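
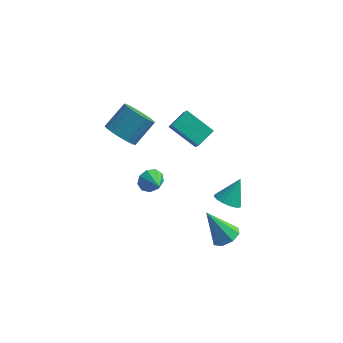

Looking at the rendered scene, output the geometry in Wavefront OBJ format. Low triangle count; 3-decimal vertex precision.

v 3.539 -3.278 -0.743
v 4.211 -3.233 -0.329
v 2.501 -3.282 0.943
v 3.986 -2.688 -0.466
v 3.5 -2.489 -0.765
v 3.036 -2.752 -1.051
v 2.867 -3.323 -1.157
v 3.092 -3.867 -1.02
v 3.578 -4.067 -0.721
v 4.042 -3.804 -0.435
v -1.435 2.716 1.276
v -1.08 2.183 2.004
v -0.928 3.724 1.767
v -0.573 3.19 2.495
v 0.133 2.41 0.285
v 0.488 1.876 1.013
v 0.64 3.417 0.776
v 0.995 2.884 1.504
v 3.068 -1.508 0.329
v 3.657 -1.977 0.429
v 3.492 -0.712 1.551
v 3.793 -1.692 0.196
v 3.735 -1.357 -0.002
v 3.498 -1.062 -0.111
v 3.145 -0.888 -0.103
v 2.772 -0.879 0.021
v 2.478 -1.039 0.228
v 2.342 -1.325 0.461
v 2.4 -1.66 0.659
v 2.637 -1.954 0.769
v 2.99 -2.129 0.76
v 3.363 -2.138 0.636
v -3.476 0.862 1.632
v -2.581 0.689 1.244
v -1.89 1.804 2.341
v -2.784 1.978 2.728
v -2.75 1.048 0.985
v -2.058 2.163 2.081
v -3.084 1.364 0.874
v -2.392 2.48 1.97
v -3.508 1.566 0.936
v -2.816 2.681 2.033
v -3.925 1.607 1.158
v -3.233 2.722 2.254
v -4.239 1.477 1.488
v -3.547 2.592 2.585
v -4.378 1.206 1.851
v -3.686 2.321 2.948
v -4.31 0.856 2.164
v -3.619 1.972 3.261
v -4.052 0.508 2.355
v -3.36 1.624 3.452
v -3.661 0.241 2.38
v -2.969 1.357 3.477
v -3.228 0.117 2.234
v -2.536 1.232 3.33
v -2.852 0.163 1.95
v -2.16 1.278 3.046
v -2.618 0.369 1.593
v -1.927 1.484 2.689
v -1.55 0.064 -0.93
v -1.128 0.122 -1.548
v -0.83 -0.684 -0.51
v -0.975 0.465 -1.198
v -1.091 0.621 -0.723
v -1.421 0.516 -0.345
v -1.812 0.2 -0.24
v -2.079 -0.18 -0.459
v -2.099 -0.445 -0.897
v -1.862 -0.472 -1.351
v -1.478 -0.248 -1.608
f 2 1 4
f 2 4 3
f 4 1 5
f 4 5 3
f 5 1 6
f 5 6 3
f 6 1 7
f 6 7 3
f 7 1 8
f 7 8 3
f 8 1 9
f 8 9 3
f 9 1 10
f 9 10 3
f 10 1 2
f 10 2 3
f 12 14 11
f 15 12 11
f 11 14 13
f 13 15 11
f 12 18 14
f 16 12 15
f 16 18 12
f 14 18 13
f 17 15 13
f 13 18 17
f 17 16 15
f 18 16 17
f 20 19 22
f 20 22 21
f 22 19 23
f 22 23 21
f 23 19 24
f 23 24 21
f 24 19 25
f 24 25 21
f 25 19 26
f 25 26 21
f 26 19 27
f 26 27 21
f 27 19 28
f 27 28 21
f 28 19 29
f 28 29 21
f 29 19 30
f 29 30 21
f 30 19 31
f 30 31 21
f 31 19 32
f 31 32 21
f 32 19 20
f 32 20 21
f 34 33 37
f 34 37 35
f 35 37 38
f 35 38 36
f 37 33 39
f 37 39 38
f 38 39 40
f 38 40 36
f 39 33 41
f 39 41 40
f 40 41 42
f 40 42 36
f 41 33 43
f 41 43 42
f 42 43 44
f 42 44 36
f 43 33 45
f 43 45 44
f 44 45 46
f 44 46 36
f 45 33 47
f 45 47 46
f 46 47 48
f 46 48 36
f 47 33 49
f 47 49 48
f 48 49 50
f 48 50 36
f 49 33 51
f 49 51 50
f 50 51 52
f 50 52 36
f 51 33 53
f 51 53 52
f 52 53 54
f 52 54 36
f 53 33 55
f 53 55 54
f 54 55 56
f 54 56 36
f 55 33 57
f 55 57 56
f 56 57 58
f 56 58 36
f 57 33 59
f 57 59 58
f 58 59 60
f 58 60 36
f 59 33 34
f 59 34 60
f 60 34 35
f 60 35 36
f 62 61 64
f 62 64 63
f 64 61 65
f 64 65 63
f 65 61 66
f 65 66 63
f 66 61 67
f 66 67 63
f 67 61 68
f 67 68 63
f 68 61 69
f 68 69 63
f 69 61 70
f 69 70 63
f 70 61 71
f 70 71 63
f 71 61 62
f 71 62 63



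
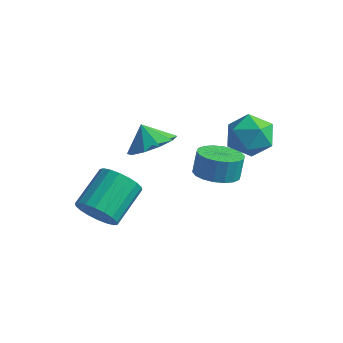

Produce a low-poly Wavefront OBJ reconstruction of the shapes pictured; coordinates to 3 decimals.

v 1.703 2.481 0.739
v 2.542 2.267 0.02
v 1.798 0.773 1.36
v 2.637 0.559 0.641
v 2.804 1.254 1.51
v 2.745 2.31 1.126
v 1.595 0.73 0.254
v 1.536 1.786 -0.13
v 2.475 1.185 -0.279
v 3.222 1.509 0.497
v 1.118 1.531 0.883
v 1.865 1.855 1.659
v -0.199 -2.007 1.371
v 0.5 -1.274 1.745
v -0.821 -1.873 2.269
v 0.041 -0.954 1.381
v -0.509 -1.036 1.012
v -0.941 -1.49 0.781
v -1.09 -2.14 0.775
v -0.899 -2.74 0.997
v -0.44 -3.06 1.361
v 0.11 -2.977 1.73
v 0.542 -2.524 1.961
v 0.691 -1.874 1.967
v -2.569 -2.659 -3.681
v -1.891 -3.012 -3.007
v -1.912 -1.214 -2.044
v -2.591 -0.861 -2.719
v -1.628 -2.835 -3.331
v -1.649 -1.037 -2.368
v -1.551 -2.624 -3.725
v -1.572 -0.825 -2.762
v -1.676 -2.419 -4.111
v -1.697 -0.62 -3.148
v -1.978 -2.262 -4.411
v -1.999 -0.463 -3.448
v -2.397 -2.183 -4.567
v -2.418 -0.385 -3.604
v -2.85 -2.199 -4.547
v -2.872 -0.401 -3.585
v -3.248 -2.306 -4.356
v -3.269 -0.508 -3.393
v -3.511 -2.483 -4.032
v -3.532 -0.685 -3.069
v -3.588 -2.695 -3.638
v -3.609 -0.896 -2.675
v -3.463 -2.9 -3.252
v -3.484 -1.101 -2.289
v -3.161 -3.057 -2.952
v -3.182 -1.258 -1.989
v -2.742 -3.135 -2.796
v -2.763 -1.337 -1.833
v -2.288 -3.119 -2.815
v -2.31 -1.321 -1.853
v 1.164 0.604 -1.626
v 2.145 0.796 -1.663
v 2.116 1.147 -0.611
v 1.136 0.956 -0.574
v 1.964 1.18 -1.796
v 1.935 1.531 -0.744
v 1.625 1.45 -1.896
v 1.596 1.801 -0.843
v 1.194 1.553 -1.942
v 1.165 1.904 -0.889
v 0.758 1.468 -1.925
v 0.729 1.819 -0.873
v 0.402 1.211 -1.85
v 0.373 1.562 -0.797
v 0.197 0.835 -1.73
v 0.168 1.186 -0.677
v 0.184 0.413 -1.589
v 0.155 0.764 -0.537
v 0.365 0.029 -1.456
v 0.336 0.38 -0.404
v 0.704 -0.241 -1.357
v 0.675 0.11 -0.304
v 1.135 -0.344 -1.311
v 1.106 0.007 -0.258
v 1.571 -0.259 -1.327
v 1.542 0.092 -0.275
v 1.927 -0.002 -1.403
v 1.898 0.349 -0.35
v 2.132 0.374 -1.523
v 2.103 0.725 -0.47
f 1 12 6
f 1 6 2
f 1 2 8
f 1 8 11
f 1 11 12
f 2 6 10
f 6 12 5
f 12 11 3
f 11 8 7
f 8 2 9
f 4 10 5
f 4 5 3
f 4 3 7
f 4 7 9
f 4 9 10
f 5 10 6
f 3 5 12
f 7 3 11
f 9 7 8
f 10 9 2
f 14 13 16
f 14 16 15
f 16 13 17
f 16 17 15
f 17 13 18
f 17 18 15
f 18 13 19
f 18 19 15
f 19 13 20
f 19 20 15
f 20 13 21
f 20 21 15
f 21 13 22
f 21 22 15
f 22 13 23
f 22 23 15
f 23 13 24
f 23 24 15
f 24 13 14
f 24 14 15
f 26 25 29
f 26 29 27
f 27 29 30
f 27 30 28
f 29 25 31
f 29 31 30
f 30 31 32
f 30 32 28
f 31 25 33
f 31 33 32
f 32 33 34
f 32 34 28
f 33 25 35
f 33 35 34
f 34 35 36
f 34 36 28
f 35 25 37
f 35 37 36
f 36 37 38
f 36 38 28
f 37 25 39
f 37 39 38
f 38 39 40
f 38 40 28
f 39 25 41
f 39 41 40
f 40 41 42
f 40 42 28
f 41 25 43
f 41 43 42
f 42 43 44
f 42 44 28
f 43 25 45
f 43 45 44
f 44 45 46
f 44 46 28
f 45 25 47
f 45 47 46
f 46 47 48
f 46 48 28
f 47 25 49
f 47 49 48
f 48 49 50
f 48 50 28
f 49 25 51
f 49 51 50
f 50 51 52
f 50 52 28
f 51 25 53
f 51 53 52
f 52 53 54
f 52 54 28
f 53 25 26
f 53 26 54
f 54 26 27
f 54 27 28
f 56 55 59
f 56 59 57
f 57 59 60
f 57 60 58
f 59 55 61
f 59 61 60
f 60 61 62
f 60 62 58
f 61 55 63
f 61 63 62
f 62 63 64
f 62 64 58
f 63 55 65
f 63 65 64
f 64 65 66
f 64 66 58
f 65 55 67
f 65 67 66
f 66 67 68
f 66 68 58
f 67 55 69
f 67 69 68
f 68 69 70
f 68 70 58
f 69 55 71
f 69 71 70
f 70 71 72
f 70 72 58
f 71 55 73
f 71 73 72
f 72 73 74
f 72 74 58
f 73 55 75
f 73 75 74
f 74 75 76
f 74 76 58
f 75 55 77
f 75 77 76
f 76 77 78
f 76 78 58
f 77 55 79
f 77 79 78
f 78 79 80
f 78 80 58
f 79 55 81
f 79 81 80
f 80 81 82
f 80 82 58
f 81 55 83
f 81 83 82
f 82 83 84
f 82 84 58
f 83 55 56
f 83 56 84
f 84 56 57
f 84 57 58



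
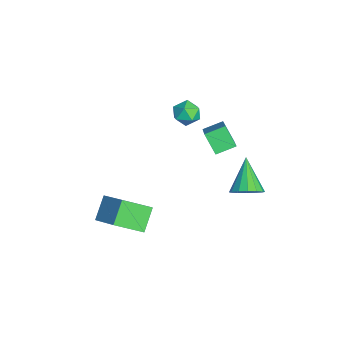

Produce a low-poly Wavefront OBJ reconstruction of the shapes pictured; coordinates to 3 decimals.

v 1.129 3.217 -0.55
v 1.676 3.178 0.086
v -0.329 3.323 0.71
v 1.633 3.602 0
v 1.455 3.923 -0.233
v 1.189 4.055 -0.551
v 0.907 3.962 -0.869
v 0.685 3.67 -1.101
v 0.581 3.256 -1.186
v 0.625 2.832 -1.101
v 0.803 2.511 -0.868
v 1.069 2.379 -0.55
v 1.35 2.472 -0.232
v 1.573 2.765 0.001
v -4.233 1.664 -0.717
v -2.517 1.57 0.541
v -4.442 2.692 -0.356
v -2.726 2.599 0.902
v -3.514 2.141 -1.662
v -1.798 2.048 -0.404
v -3.723 3.17 -1.301
v -2.007 3.076 -0.043
v -4.05 0.58 1.454
v -3.756 0.854 2.133
v -2.904 0.706 0.907
v -2.61 0.98 1.586
v -2.826 0.224 1.527
v -3.535 0.146 1.865
v -3.125 1.414 1.175
v -3.834 1.336 1.513
v -3.185 1.37 1.96
v -3 0.635 2.178
v -3.66 0.925 0.862
v -3.475 0.19 1.08
v 1.269 -3.936 -1.967
v 0.329 -3.465 -1.042
v 1.078 -2.509 -2.889
v 0.138 -2.038 -1.965
v 2.602 -3.142 -1.015
v 1.662 -2.671 -0.091
v 2.411 -1.715 -1.938
v 1.471 -1.244 -1.013
f 2 1 4
f 2 4 3
f 4 1 5
f 4 5 3
f 5 1 6
f 5 6 3
f 6 1 7
f 6 7 3
f 7 1 8
f 7 8 3
f 8 1 9
f 8 9 3
f 9 1 10
f 9 10 3
f 10 1 11
f 10 11 3
f 11 1 12
f 11 12 3
f 12 1 13
f 12 13 3
f 13 1 14
f 13 14 3
f 14 1 2
f 14 2 3
f 16 18 15
f 19 16 15
f 15 18 17
f 17 19 15
f 16 22 18
f 20 16 19
f 20 22 16
f 18 22 17
f 21 19 17
f 17 22 21
f 21 20 19
f 22 20 21
f 23 34 28
f 23 28 24
f 23 24 30
f 23 30 33
f 23 33 34
f 24 28 32
f 28 34 27
f 34 33 25
f 33 30 29
f 30 24 31
f 26 32 27
f 26 27 25
f 26 25 29
f 26 29 31
f 26 31 32
f 27 32 28
f 25 27 34
f 29 25 33
f 31 29 30
f 32 31 24
f 36 38 35
f 39 36 35
f 35 38 37
f 37 39 35
f 36 42 38
f 40 36 39
f 40 42 36
f 38 42 37
f 41 39 37
f 37 42 41
f 41 40 39
f 42 40 41



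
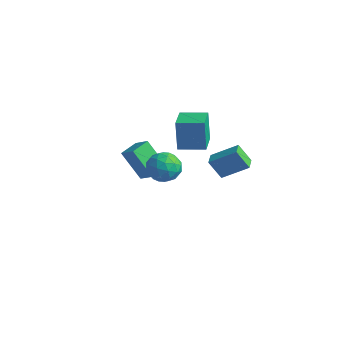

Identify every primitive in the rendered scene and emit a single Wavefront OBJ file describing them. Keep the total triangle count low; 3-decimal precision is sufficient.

v -4.93 1.74 -3.311
v -3.995 1.724 -2.641
v -5.016 2.948 -3.162
v -4.081 2.932 -2.493
v -3.739 2.028 -4.967
v -2.804 2.012 -4.298
v -3.825 3.236 -4.819
v -2.89 3.22 -4.149
v 2.239 2.186 -1.158
v 1.625 1.849 -0.086
v 3.366 3.064 -0.236
v 2.752 2.726 0.836
v 2.728 1.494 -1.096
v 2.114 1.156 -0.024
v 3.855 2.371 -0.174
v 3.241 2.034 0.898
v -2.208 3.661 -1.697
v -2.554 3.873 0.128
v -0.978 4.597 -1.573
v -1.324 4.809 0.253
v -1.216 2.311 -1.353
v -1.562 2.523 0.473
v 0.014 3.247 -1.228
v -0.332 3.459 0.597
v 0.697 -0.279 0.781
v 1.554 -0.292 0.267
v 0.006 -1.208 -0.347
v 0.863 -1.221 -0.861
v 0.798 -1.698 0.014
v 1.225 -1.124 0.711
v 0.335 -0.376 -0.791
v 0.762 0.198 -0.094
v 1.33 -0.352 -0.704
v 1.616 -1.169 -0.207
v -0.056 -0.331 0.127
v 0.23 -1.148 0.624
v 1.186 -0.204 0.623
v 0.374 -1.296 -0.703
v 0.336 -1.577 -0.189
v 0.839 -1.584 -0.491
v 0.993 -0.693 0.884
v 1.496 -0.701 0.582
v 1.052 -1.527 0.433
v 0.064 -0.799 -0.662
v 0.567 -0.807 -0.964
v 0.721 0.084 0.411
v 1.224 0.077 0.109
v 0.508 0.027 -0.513
v 1.558 -0.247 -0.25
v 1.152 -0.793 -0.913
v 0.842 -0.296 -0.872
v 1.093 0.042 -0.462
v 1.726 -0.727 0.043
v 1.32 -1.273 -0.621
v 1.282 -1.554 -0.106
v 1.533 -1.216 0.304
v 1.595 -0.762 -0.528
v 0.24 -0.227 0.541
v -0.166 -0.773 -0.123
v 0.027 -0.284 -0.384
v 0.278 0.054 0.026
v 0.408 -0.707 0.833
v 0.002 -1.253 0.17
v 0.467 -1.542 0.382
v 0.718 -1.204 0.792
v -0.035 -0.738 0.448
f 2 4 1
f 5 2 1
f 1 4 3
f 3 5 1
f 2 8 4
f 6 2 5
f 6 8 2
f 4 8 3
f 7 5 3
f 3 8 7
f 7 6 5
f 8 6 7
f 10 12 9
f 13 10 9
f 9 12 11
f 11 13 9
f 10 16 12
f 14 10 13
f 14 16 10
f 12 16 11
f 15 13 11
f 11 16 15
f 15 14 13
f 16 14 15
f 18 20 17
f 21 18 17
f 17 20 19
f 19 21 17
f 18 24 20
f 22 18 21
f 22 24 18
f 20 24 19
f 23 21 19
f 19 24 23
f 23 22 21
f 24 22 23
f 25 62 41
f 62 36 65
f 41 65 30
f 62 65 41
f 25 41 37
f 41 30 42
f 37 42 26
f 41 42 37
f 25 37 46
f 37 26 47
f 46 47 32
f 37 47 46
f 25 46 58
f 46 32 61
f 58 61 35
f 46 61 58
f 25 58 62
f 58 35 66
f 62 66 36
f 58 66 62
f 26 42 53
f 42 30 56
f 53 56 34
f 42 56 53
f 30 65 43
f 65 36 64
f 43 64 29
f 65 64 43
f 36 66 63
f 66 35 59
f 63 59 27
f 66 59 63
f 35 61 60
f 61 32 48
f 60 48 31
f 61 48 60
f 32 47 52
f 47 26 49
f 52 49 33
f 47 49 52
f 28 54 40
f 54 34 55
f 40 55 29
f 54 55 40
f 28 40 38
f 40 29 39
f 38 39 27
f 40 39 38
f 28 38 45
f 38 27 44
f 45 44 31
f 38 44 45
f 28 45 50
f 45 31 51
f 50 51 33
f 45 51 50
f 28 50 54
f 50 33 57
f 54 57 34
f 50 57 54
f 29 55 43
f 55 34 56
f 43 56 30
f 55 56 43
f 27 39 63
f 39 29 64
f 63 64 36
f 39 64 63
f 31 44 60
f 44 27 59
f 60 59 35
f 44 59 60
f 33 51 52
f 51 31 48
f 52 48 32
f 51 48 52
f 34 57 53
f 57 33 49
f 53 49 26
f 57 49 53



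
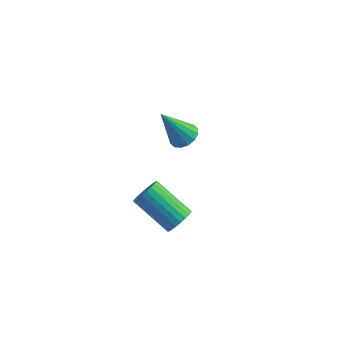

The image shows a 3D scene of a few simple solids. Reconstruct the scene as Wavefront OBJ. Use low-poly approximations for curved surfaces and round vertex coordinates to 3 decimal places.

v 3.694 -4.002 -4.144
v 4.014 -4.2 -3.566
v 2.346 -3.716 -2.477
v 2.026 -3.518 -3.056
v 4.082 -3.94 -3.577
v 2.414 -3.456 -2.489
v 4.091 -3.69 -3.675
v 2.423 -3.205 -2.586
v 4.04 -3.486 -3.844
v 2.372 -3.002 -2.755
v 3.936 -3.362 -4.058
v 2.268 -2.877 -2.97
v 3.795 -3.335 -4.286
v 2.127 -2.85 -3.198
v 3.639 -3.409 -4.493
v 1.971 -2.925 -3.404
v 3.491 -3.574 -4.646
v 1.823 -3.09 -3.557
v 3.374 -3.804 -4.723
v 1.706 -3.32 -3.634
v 3.306 -4.064 -4.711
v 1.638 -3.58 -3.623
v 3.297 -4.315 -4.614
v 1.629 -3.83 -3.525
v 3.348 -4.518 -4.445
v 1.68 -4.034 -3.356
v 3.452 -4.643 -4.23
v 1.784 -4.158 -3.142
v 3.593 -4.67 -4.002
v 1.925 -4.185 -2.914
v 3.749 -4.595 -3.796
v 2.081 -4.111 -2.707
v 3.897 -4.43 -3.643
v 2.229 -3.946 -2.554
v 2.03 1.776 -4.555
v 2.672 1.802 -4.207
v 1.09 1.344 -2.785
v 2.538 2.155 -4.192
v 2.268 2.407 -4.274
v 1.934 2.489 -4.432
v 1.626 2.38 -4.622
v 1.427 2.11 -4.794
v 1.389 1.75 -4.902
v 1.523 1.397 -4.917
v 1.793 1.145 -4.835
v 2.126 1.063 -4.678
v 2.434 1.172 -4.488
v 2.634 1.442 -4.315
f 2 1 5
f 2 5 3
f 3 5 6
f 3 6 4
f 5 1 7
f 5 7 6
f 6 7 8
f 6 8 4
f 7 1 9
f 7 9 8
f 8 9 10
f 8 10 4
f 9 1 11
f 9 11 10
f 10 11 12
f 10 12 4
f 11 1 13
f 11 13 12
f 12 13 14
f 12 14 4
f 13 1 15
f 13 15 14
f 14 15 16
f 14 16 4
f 15 1 17
f 15 17 16
f 16 17 18
f 16 18 4
f 17 1 19
f 17 19 18
f 18 19 20
f 18 20 4
f 19 1 21
f 19 21 20
f 20 21 22
f 20 22 4
f 21 1 23
f 21 23 22
f 22 23 24
f 22 24 4
f 23 1 25
f 23 25 24
f 24 25 26
f 24 26 4
f 25 1 27
f 25 27 26
f 26 27 28
f 26 28 4
f 27 1 29
f 27 29 28
f 28 29 30
f 28 30 4
f 29 1 31
f 29 31 30
f 30 31 32
f 30 32 4
f 31 1 33
f 31 33 32
f 32 33 34
f 32 34 4
f 33 1 2
f 33 2 34
f 34 2 3
f 34 3 4
f 36 35 38
f 36 38 37
f 38 35 39
f 38 39 37
f 39 35 40
f 39 40 37
f 40 35 41
f 40 41 37
f 41 35 42
f 41 42 37
f 42 35 43
f 42 43 37
f 43 35 44
f 43 44 37
f 44 35 45
f 44 45 37
f 45 35 46
f 45 46 37
f 46 35 47
f 46 47 37
f 47 35 48
f 47 48 37
f 48 35 36
f 48 36 37



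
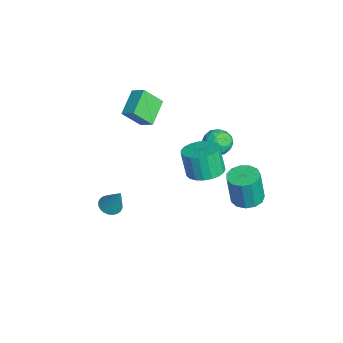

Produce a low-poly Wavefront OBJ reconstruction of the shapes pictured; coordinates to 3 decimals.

v -2.162 -3.367 2.409
v -3.498 -2.659 3.185
v -2.284 -2.33 1.25
v -3.621 -1.622 2.026
v -1.579 -2.778 2.874
v -2.916 -2.07 3.65
v -1.702 -1.741 1.715
v -3.038 -1.033 2.491
v 3.938 2.534 0.08
v 4.796 2.31 0.012
v 4.881 2.041 1.951
v 4.022 2.266 2.02
v 4.785 2.806 0.081
v 4.87 2.538 2.021
v 4.505 3.216 0.15
v 4.59 2.948 2.09
v 4.045 3.41 0.197
v 4.129 3.141 2.136
v 3.551 3.326 0.207
v 3.635 3.057 2.146
v 3.179 2.99 0.176
v 3.264 2.721 2.116
v 3.049 2.51 0.115
v 3.133 2.241 2.055
v 3.201 2.037 0.043
v 3.285 1.769 1.983
v 3.586 1.722 -0.017
v 3.671 1.454 1.923
v 4.084 1.666 -0.047
v 4.168 1.397 1.893
v 4.535 1.884 -0.036
v 4.619 1.616 1.904
v -3.829 2.451 -1.868
v -2.94 2.665 -2.006
v -3.42 1.355 -0.934
v -2.531 1.569 -1.072
v -3.08 2.151 -0.607
v -3.332 2.828 -1.185
v -3.028 1.192 -1.755
v -3.28 1.869 -2.333
v -2.444 1.887 -1.937
v -2.476 2.479 -1.227
v -3.884 1.541 -1.713
v -3.916 2.133 -1.003
v -3.42 2.654 -2.019
v -2.94 1.366 -0.921
v -3.262 1.708 -0.648
v -2.74 1.834 -0.729
v -3.651 2.75 -1.536
v -3.128 2.876 -1.617
v -3.211 2.574 -0.795
v -3.232 1.144 -1.323
v -2.709 1.27 -1.404
v -3.62 2.186 -2.211
v -3.098 2.312 -2.292
v -3.149 1.446 -2.145
v -2.606 2.322 -2.06
v -2.366 1.678 -1.51
v -2.658 1.456 -1.912
v -2.806 1.855 -2.251
v -2.625 2.671 -1.642
v -2.385 2.027 -1.093
v -2.708 2.369 -0.82
v -2.856 2.767 -1.159
v -2.334 2.213 -1.602
v -3.975 1.993 -1.847
v -3.735 1.349 -1.298
v -3.504 1.253 -1.781
v -3.652 1.651 -2.12
v -3.994 2.342 -1.43
v -3.754 1.698 -0.88
v -3.554 2.165 -0.689
v -3.702 2.564 -1.028
v -4.026 1.807 -1.338
v -0.191 -4.241 -3.622
v 0.355 -4.653 -3.72
v 0.491 -3.719 -2.018
v 0.441 -4.423 -3.831
v 0.432 -4.166 -3.911
v 0.327 -3.921 -3.947
v 0.144 -3.724 -3.933
v -0.09 -3.606 -3.872
v -0.34 -3.585 -3.773
v -0.567 -3.663 -3.651
v -0.736 -3.83 -3.525
v -0.823 -4.059 -3.413
v -0.813 -4.316 -3.334
v -0.708 -4.562 -3.298
v -0.525 -4.759 -3.312
v -0.291 -4.877 -3.373
v -0.042 -4.898 -3.472
v 0.185 -4.819 -3.594
v 1.197 0.741 -0.028
v 2.2 0.501 0.171
v 1.826 0.239 1.746
v 0.823 0.479 1.548
v 2.194 0.932 0.241
v 1.82 0.67 1.816
v 2.016 1.33 0.265
v 1.642 1.068 1.84
v 1.696 1.626 0.238
v 1.322 1.364 1.813
v 1.29 1.769 0.165
v 0.916 1.507 1.741
v 0.868 1.734 0.059
v 0.494 1.472 1.635
v 0.503 1.528 -0.062
v 0.129 1.266 1.513
v 0.258 1.185 -0.177
v -0.117 0.924 1.398
v 0.175 0.766 -0.266
v -0.199 0.504 1.309
v 0.269 0.343 -0.314
v -0.105 0.081 1.261
v 0.523 -0.012 -0.313
v 0.149 -0.274 1.262
v 0.894 -0.237 -0.262
v 0.52 -0.499 1.313
v 1.318 -0.292 -0.171
v 0.944 -0.554 1.404
v 1.72 -0.169 -0.055
v 1.346 -0.431 1.521
v 2.032 0.112 0.066
v 1.658 -0.15 1.641
f 2 4 1
f 5 2 1
f 1 4 3
f 3 5 1
f 2 8 4
f 6 2 5
f 6 8 2
f 4 8 3
f 7 5 3
f 3 8 7
f 7 6 5
f 8 6 7
f 10 9 13
f 10 13 11
f 11 13 14
f 11 14 12
f 13 9 15
f 13 15 14
f 14 15 16
f 14 16 12
f 15 9 17
f 15 17 16
f 16 17 18
f 16 18 12
f 17 9 19
f 17 19 18
f 18 19 20
f 18 20 12
f 19 9 21
f 19 21 20
f 20 21 22
f 20 22 12
f 21 9 23
f 21 23 22
f 22 23 24
f 22 24 12
f 23 9 25
f 23 25 24
f 24 25 26
f 24 26 12
f 25 9 27
f 25 27 26
f 26 27 28
f 26 28 12
f 27 9 29
f 27 29 28
f 28 29 30
f 28 30 12
f 29 9 31
f 29 31 30
f 30 31 32
f 30 32 12
f 31 9 10
f 31 10 32
f 32 10 11
f 32 11 12
f 33 70 49
f 70 44 73
f 49 73 38
f 70 73 49
f 33 49 45
f 49 38 50
f 45 50 34
f 49 50 45
f 33 45 54
f 45 34 55
f 54 55 40
f 45 55 54
f 33 54 66
f 54 40 69
f 66 69 43
f 54 69 66
f 33 66 70
f 66 43 74
f 70 74 44
f 66 74 70
f 34 50 61
f 50 38 64
f 61 64 42
f 50 64 61
f 38 73 51
f 73 44 72
f 51 72 37
f 73 72 51
f 44 74 71
f 74 43 67
f 71 67 35
f 74 67 71
f 43 69 68
f 69 40 56
f 68 56 39
f 69 56 68
f 40 55 60
f 55 34 57
f 60 57 41
f 55 57 60
f 36 62 48
f 62 42 63
f 48 63 37
f 62 63 48
f 36 48 46
f 48 37 47
f 46 47 35
f 48 47 46
f 36 46 53
f 46 35 52
f 53 52 39
f 46 52 53
f 36 53 58
f 53 39 59
f 58 59 41
f 53 59 58
f 36 58 62
f 58 41 65
f 62 65 42
f 58 65 62
f 37 63 51
f 63 42 64
f 51 64 38
f 63 64 51
f 35 47 71
f 47 37 72
f 71 72 44
f 47 72 71
f 39 52 68
f 52 35 67
f 68 67 43
f 52 67 68
f 41 59 60
f 59 39 56
f 60 56 40
f 59 56 60
f 42 65 61
f 65 41 57
f 61 57 34
f 65 57 61
f 76 75 78
f 76 78 77
f 78 75 79
f 78 79 77
f 79 75 80
f 79 80 77
f 80 75 81
f 80 81 77
f 81 75 82
f 81 82 77
f 82 75 83
f 82 83 77
f 83 75 84
f 83 84 77
f 84 75 85
f 84 85 77
f 85 75 86
f 85 86 77
f 86 75 87
f 86 87 77
f 87 75 88
f 87 88 77
f 88 75 89
f 88 89 77
f 89 75 90
f 89 90 77
f 90 75 91
f 90 91 77
f 91 75 92
f 91 92 77
f 92 75 76
f 92 76 77
f 94 93 97
f 94 97 95
f 95 97 98
f 95 98 96
f 97 93 99
f 97 99 98
f 98 99 100
f 98 100 96
f 99 93 101
f 99 101 100
f 100 101 102
f 100 102 96
f 101 93 103
f 101 103 102
f 102 103 104
f 102 104 96
f 103 93 105
f 103 105 104
f 104 105 106
f 104 106 96
f 105 93 107
f 105 107 106
f 106 107 108
f 106 108 96
f 107 93 109
f 107 109 108
f 108 109 110
f 108 110 96
f 109 93 111
f 109 111 110
f 110 111 112
f 110 112 96
f 111 93 113
f 111 113 112
f 112 113 114
f 112 114 96
f 113 93 115
f 113 115 114
f 114 115 116
f 114 116 96
f 115 93 117
f 115 117 116
f 116 117 118
f 116 118 96
f 117 93 119
f 117 119 118
f 118 119 120
f 118 120 96
f 119 93 121
f 119 121 120
f 120 121 122
f 120 122 96
f 121 93 123
f 121 123 122
f 122 123 124
f 122 124 96
f 123 93 94
f 123 94 124
f 124 94 95
f 124 95 96



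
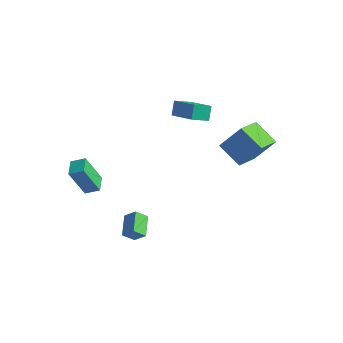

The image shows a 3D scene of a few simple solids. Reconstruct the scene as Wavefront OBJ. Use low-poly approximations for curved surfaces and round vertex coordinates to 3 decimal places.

v 3.276 2.661 0.078
v 3.611 0.95 0.665
v 1.843 2.688 0.974
v 2.178 0.976 1.56
v 4.202 3.344 1.54
v 4.537 1.632 2.126
v 2.769 3.37 2.435
v 3.104 1.659 3.022
v 0.264 -4.723 -3.447
v 0.929 -4.552 -2.85
v -0.51 -3.689 -2.88
v 0.156 -3.518 -2.284
v 0.624 -4.142 -4.016
v 1.29 -3.971 -3.42
v -0.149 -3.108 -3.45
v 0.516 -2.937 -2.853
v -3.095 -4.023 -2.168
v -3.521 -4.804 -0.31
v -3.755 -3.168 -1.959
v -4.181 -3.949 -0.102
v -2.399 -3.571 -1.818
v -2.825 -4.352 0.039
v -3.059 -2.716 -1.61
v -3.485 -3.497 0.248
v -2.856 2.869 0.63
v -3.095 3.35 1.486
v -2.405 3.821 0.221
v -2.644 4.302 1.077
v -0.916 2.318 1.483
v -1.155 2.799 2.339
v -0.465 3.27 1.074
v -0.704 3.751 1.93
f 2 4 1
f 5 2 1
f 1 4 3
f 3 5 1
f 2 8 4
f 6 2 5
f 6 8 2
f 4 8 3
f 7 5 3
f 3 8 7
f 7 6 5
f 8 6 7
f 10 12 9
f 13 10 9
f 9 12 11
f 11 13 9
f 10 16 12
f 14 10 13
f 14 16 10
f 12 16 11
f 15 13 11
f 11 16 15
f 15 14 13
f 16 14 15
f 18 20 17
f 21 18 17
f 17 20 19
f 19 21 17
f 18 24 20
f 22 18 21
f 22 24 18
f 20 24 19
f 23 21 19
f 19 24 23
f 23 22 21
f 24 22 23
f 26 28 25
f 29 26 25
f 25 28 27
f 27 29 25
f 26 32 28
f 30 26 29
f 30 32 26
f 28 32 27
f 31 29 27
f 27 32 31
f 31 30 29
f 32 30 31



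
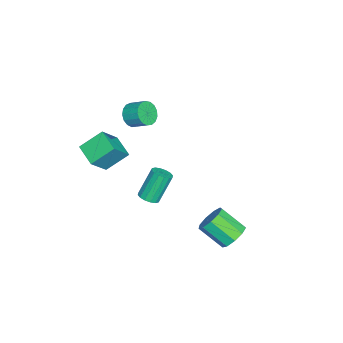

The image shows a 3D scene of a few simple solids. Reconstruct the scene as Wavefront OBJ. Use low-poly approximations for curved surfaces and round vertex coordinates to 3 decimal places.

v -3.613 -2.425 1.668
v -3.058 -2.832 2.075
v -2.791 -1.902 2.64
v -3.347 -1.495 2.232
v -2.869 -2.7 1.769
v -2.602 -1.77 2.334
v -2.851 -2.505 1.44
v -2.584 -1.576 2.004
v -3.007 -2.292 1.163
v -2.74 -1.362 1.727
v -3.303 -2.109 1.001
v -3.036 -1.18 1.566
v -3.669 -1.999 0.993
v -3.402 -1.069 1.557
v -4.023 -1.986 1.139
v -3.756 -1.056 1.703
v -4.283 -2.074 1.406
v -4.016 -1.144 1.971
v -4.389 -2.242 1.733
v -4.123 -1.312 2.298
v -4.318 -2.452 2.045
v -4.051 -1.522 2.61
v -4.086 -2.656 2.271
v -3.819 -1.726 2.835
v -3.745 -2.807 2.358
v -3.478 -1.877 2.923
v -3.374 -2.87 2.288
v -3.107 -1.94 2.852
v -1.44 -0.977 -3.343
v -1.007 -1.33 -3.03
v -1.728 -0.735 -1.364
v -2.16 -0.383 -1.677
v -0.863 -1.035 -3.073
v -1.583 -0.44 -1.407
v -0.873 -0.725 -3.188
v -1.593 -0.13 -1.522
v -1.035 -0.482 -3.345
v -1.755 0.113 -1.679
v -1.305 -0.372 -3.501
v -2.026 0.223 -1.835
v -1.612 -0.424 -3.615
v -2.332 0.171 -1.949
v -1.872 -0.625 -3.656
v -2.593 -0.03 -1.99
v -2.017 -0.92 -3.613
v -2.737 -0.325 -1.947
v -2.007 -1.23 -3.498
v -2.727 -0.635 -1.832
v -1.845 -1.473 -3.341
v -2.565 -0.878 -1.675
v -1.574 -1.583 -3.185
v -2.295 -0.988 -1.519
v -1.268 -1.531 -3.071
v -1.988 -0.936 -1.405
v 2.91 -3.426 4.256
v 2.299 -2.364 5.188
v 1.935 -2.929 3.049
v 1.323 -1.866 3.98
v 3.857 -2.534 3.86
v 3.245 -1.471 4.791
v 2.881 -2.036 2.652
v 2.27 -0.974 3.584
v 2.339 4.606 -1.961
v 3.087 4.806 -1.542
v 2.848 3.475 -0.48
v 2.101 3.274 -0.899
v 2.624 5.093 -1.286
v 2.386 3.762 -0.224
v 2.028 5.152 -1.346
v 1.789 3.821 -0.283
v 1.577 4.956 -1.694
v 1.339 3.624 -0.631
v 1.483 4.595 -2.166
v 1.245 3.264 -1.104
v 1.79 4.24 -2.543
v 1.552 2.908 -1.481
v 2.353 4.055 -2.648
v 2.115 2.724 -1.585
v 2.91 4.129 -2.431
v 2.672 2.797 -1.368
v 3.2 4.425 -1.995
v 2.961 3.094 -0.932
f 2 1 5
f 2 5 3
f 3 5 6
f 3 6 4
f 5 1 7
f 5 7 6
f 6 7 8
f 6 8 4
f 7 1 9
f 7 9 8
f 8 9 10
f 8 10 4
f 9 1 11
f 9 11 10
f 10 11 12
f 10 12 4
f 11 1 13
f 11 13 12
f 12 13 14
f 12 14 4
f 13 1 15
f 13 15 14
f 14 15 16
f 14 16 4
f 15 1 17
f 15 17 16
f 16 17 18
f 16 18 4
f 17 1 19
f 17 19 18
f 18 19 20
f 18 20 4
f 19 1 21
f 19 21 20
f 20 21 22
f 20 22 4
f 21 1 23
f 21 23 22
f 22 23 24
f 22 24 4
f 23 1 25
f 23 25 24
f 24 25 26
f 24 26 4
f 25 1 27
f 25 27 26
f 26 27 28
f 26 28 4
f 27 1 2
f 27 2 28
f 28 2 3
f 28 3 4
f 30 29 33
f 30 33 31
f 31 33 34
f 31 34 32
f 33 29 35
f 33 35 34
f 34 35 36
f 34 36 32
f 35 29 37
f 35 37 36
f 36 37 38
f 36 38 32
f 37 29 39
f 37 39 38
f 38 39 40
f 38 40 32
f 39 29 41
f 39 41 40
f 40 41 42
f 40 42 32
f 41 29 43
f 41 43 42
f 42 43 44
f 42 44 32
f 43 29 45
f 43 45 44
f 44 45 46
f 44 46 32
f 45 29 47
f 45 47 46
f 46 47 48
f 46 48 32
f 47 29 49
f 47 49 48
f 48 49 50
f 48 50 32
f 49 29 51
f 49 51 50
f 50 51 52
f 50 52 32
f 51 29 53
f 51 53 52
f 52 53 54
f 52 54 32
f 53 29 30
f 53 30 54
f 54 30 31
f 54 31 32
f 56 58 55
f 59 56 55
f 55 58 57
f 57 59 55
f 56 62 58
f 60 56 59
f 60 62 56
f 58 62 57
f 61 59 57
f 57 62 61
f 61 60 59
f 62 60 61
f 64 63 67
f 64 67 65
f 65 67 68
f 65 68 66
f 67 63 69
f 67 69 68
f 68 69 70
f 68 70 66
f 69 63 71
f 69 71 70
f 70 71 72
f 70 72 66
f 71 63 73
f 71 73 72
f 72 73 74
f 72 74 66
f 73 63 75
f 73 75 74
f 74 75 76
f 74 76 66
f 75 63 77
f 75 77 76
f 76 77 78
f 76 78 66
f 77 63 79
f 77 79 78
f 78 79 80
f 78 80 66
f 79 63 81
f 79 81 80
f 80 81 82
f 80 82 66
f 81 63 64
f 81 64 82
f 82 64 65
f 82 65 66



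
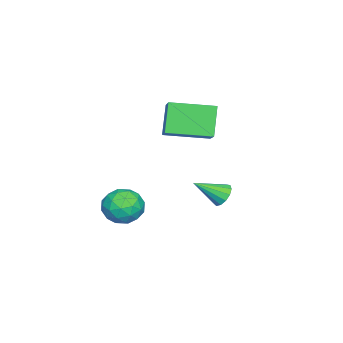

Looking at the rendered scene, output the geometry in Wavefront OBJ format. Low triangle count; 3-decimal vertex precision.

v -3.088 -2.837 -3.305
v -2.328 -2.177 -3.376
v -2.032 -4.003 -2.864
v -1.272 -3.343 -2.935
v -1.957 -3.247 -2.2
v -2.61 -2.527 -2.472
v -1.75 -3.653 -3.768
v -2.403 -2.933 -4.04
v -1.501 -2.681 -3.662
v -1.629 -2.43 -2.692
v -2.731 -3.75 -3.548
v -2.859 -3.499 -2.578
v -2.8 -2.405 -3.379
v -1.56 -3.775 -2.861
v -1.962 -3.719 -2.429
v -1.516 -3.331 -2.47
v -2.966 -2.611 -2.848
v -2.519 -2.222 -2.889
v -2.302 -2.852 -2.198
v -1.841 -3.958 -3.351
v -1.394 -3.569 -3.392
v -2.844 -2.849 -3.77
v -2.398 -2.461 -3.811
v -2.058 -3.328 -4.042
v -1.868 -2.312 -3.589
v -1.248 -2.998 -3.33
v -1.529 -3.18 -3.819
v -1.912 -2.757 -3.979
v -1.943 -2.165 -3.019
v -1.323 -2.85 -2.76
v -1.726 -2.795 -2.328
v -2.109 -2.371 -2.488
v -1.458 -2.461 -3.187
v -3.037 -3.33 -3.48
v -2.417 -4.015 -3.221
v -2.251 -3.809 -3.752
v -2.634 -3.385 -3.912
v -3.112 -3.182 -2.91
v -2.492 -3.868 -2.651
v -2.448 -3.423 -2.261
v -2.831 -3 -2.421
v -2.902 -3.719 -3.053
v -0.551 1.934 -0.6
v -0.219 2.359 -0.315
v 0.071 0.886 0.24
v -0.511 2.329 -0.137
v -0.816 2.173 -0.105
v -1.037 1.941 -0.231
v -1.103 1.708 -0.474
v -0.994 1.545 -0.757
v -0.744 1.507 -0.99
v -0.433 1.604 -1.099
v -0.16 1.806 -1.05
v -0.01 2.048 -0.858
v -0.032 2.255 -0.584
v -3.74 -1.87 0.702
v -4.579 -2.013 2.103
v -4.465 0.055 0.465
v -5.304 -0.089 1.867
v -2.296 -1.211 1.633
v -3.135 -1.355 3.035
v -3.021 0.713 1.397
v -3.86 0.57 2.798
f 1 38 17
f 38 12 41
f 17 41 6
f 38 41 17
f 1 17 13
f 17 6 18
f 13 18 2
f 17 18 13
f 1 13 22
f 13 2 23
f 22 23 8
f 13 23 22
f 1 22 34
f 22 8 37
f 34 37 11
f 22 37 34
f 1 34 38
f 34 11 42
f 38 42 12
f 34 42 38
f 2 18 29
f 18 6 32
f 29 32 10
f 18 32 29
f 6 41 19
f 41 12 40
f 19 40 5
f 41 40 19
f 12 42 39
f 42 11 35
f 39 35 3
f 42 35 39
f 11 37 36
f 37 8 24
f 36 24 7
f 37 24 36
f 8 23 28
f 23 2 25
f 28 25 9
f 23 25 28
f 4 30 16
f 30 10 31
f 16 31 5
f 30 31 16
f 4 16 14
f 16 5 15
f 14 15 3
f 16 15 14
f 4 14 21
f 14 3 20
f 21 20 7
f 14 20 21
f 4 21 26
f 21 7 27
f 26 27 9
f 21 27 26
f 4 26 30
f 26 9 33
f 30 33 10
f 26 33 30
f 5 31 19
f 31 10 32
f 19 32 6
f 31 32 19
f 3 15 39
f 15 5 40
f 39 40 12
f 15 40 39
f 7 20 36
f 20 3 35
f 36 35 11
f 20 35 36
f 9 27 28
f 27 7 24
f 28 24 8
f 27 24 28
f 10 33 29
f 33 9 25
f 29 25 2
f 33 25 29
f 44 43 46
f 44 46 45
f 46 43 47
f 46 47 45
f 47 43 48
f 47 48 45
f 48 43 49
f 48 49 45
f 49 43 50
f 49 50 45
f 50 43 51
f 50 51 45
f 51 43 52
f 51 52 45
f 52 43 53
f 52 53 45
f 53 43 54
f 53 54 45
f 54 43 55
f 54 55 45
f 55 43 44
f 55 44 45
f 57 59 56
f 60 57 56
f 56 59 58
f 58 60 56
f 57 63 59
f 61 57 60
f 61 63 57
f 59 63 58
f 62 60 58
f 58 63 62
f 62 61 60
f 63 61 62



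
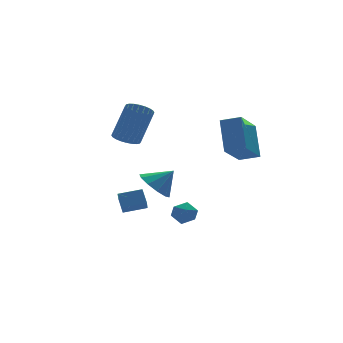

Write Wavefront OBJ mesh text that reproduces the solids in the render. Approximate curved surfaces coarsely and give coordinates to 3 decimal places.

v -1.407 -3.542 0.482
v -1.315 -2.954 1.075
v -2.432 -3.169 0.272
v -2.339 -2.581 0.865
v -1.101 -3.019 -0.085
v -1.008 -2.431 0.508
v -2.125 -2.646 -0.295
v -2.033 -2.058 0.298
v 1.976 -0.679 -2.187
v 2.395 -0.879 -1.672
v 1.205 -1.421 -1.848
v 1.624 -1.621 -1.333
v 1.335 -0.991 -1.32
v 1.811 -0.532 -1.529
v 1.789 -1.768 -1.991
v 2.265 -1.309 -2.2
v 2.28 -1.552 -1.55
v 1.999 -1.072 -1.136
v 1.601 -1.228 -2.384
v 1.32 -0.748 -1.97
v 1.208 0.629 -0.561
v 1.691 0.076 -1.195
v 2.072 0.351 0.341
v 1.909 0.634 -1.231
v 1.858 1.189 -1.012
v 1.56 1.531 -0.62
v 1.126 1.528 -0.206
v 0.724 1.182 0.073
v 0.507 0.624 0.109
v 0.557 0.069 -0.11
v 0.856 -0.273 -0.502
v 1.289 -0.27 -0.916
v -0.919 -0.681 3.293
v -0.49 -0.425 2.816
v 0.607 0.336 4.21
v 0.179 0.081 4.687
v -0.665 -0.223 2.844
v 0.432 0.538 4.237
v -0.879 -0.09 2.939
v 0.218 0.671 4.333
v -1.099 -0.047 3.089
v -0.001 0.714 4.482
v -1.291 -0.1 3.269
v -0.194 0.661 4.663
v -1.427 -0.242 3.454
v -0.329 0.519 4.847
v -1.485 -0.45 3.614
v -0.388 0.311 5.007
v -1.457 -0.694 3.725
v -0.36 0.067 5.118
v -1.347 -0.936 3.77
v -0.25 -0.175 5.164
v -1.172 -1.138 3.743
v -0.075 -0.377 5.136
v -0.958 -1.271 3.647
v 0.139 -0.51 5.041
v -0.739 -1.314 3.498
v 0.359 -0.553 4.891
v -0.546 -1.261 3.317
v 0.551 -0.5 4.711
v -0.411 -1.119 3.133
v 0.687 -0.358 4.526
v -0.352 -0.911 2.973
v 0.745 -0.15 4.366
v -0.38 -0.667 2.862
v 0.717 0.094 4.255
v 2.361 -3.733 2.935
v 2.762 -2.64 4.398
v 3.739 -2.712 1.794
v 4.14 -1.618 3.257
v 3.08 -4.382 3.223
v 3.481 -3.288 4.686
v 4.458 -3.36 2.082
v 4.859 -2.267 3.545
f 2 4 1
f 5 2 1
f 1 4 3
f 3 5 1
f 2 8 4
f 6 2 5
f 6 8 2
f 4 8 3
f 7 5 3
f 3 8 7
f 7 6 5
f 8 6 7
f 9 20 14
f 9 14 10
f 9 10 16
f 9 16 19
f 9 19 20
f 10 14 18
f 14 20 13
f 20 19 11
f 19 16 15
f 16 10 17
f 12 18 13
f 12 13 11
f 12 11 15
f 12 15 17
f 12 17 18
f 13 18 14
f 11 13 20
f 15 11 19
f 17 15 16
f 18 17 10
f 22 21 24
f 22 24 23
f 24 21 25
f 24 25 23
f 25 21 26
f 25 26 23
f 26 21 27
f 26 27 23
f 27 21 28
f 27 28 23
f 28 21 29
f 28 29 23
f 29 21 30
f 29 30 23
f 30 21 31
f 30 31 23
f 31 21 32
f 31 32 23
f 32 21 22
f 32 22 23
f 34 33 37
f 34 37 35
f 35 37 38
f 35 38 36
f 37 33 39
f 37 39 38
f 38 39 40
f 38 40 36
f 39 33 41
f 39 41 40
f 40 41 42
f 40 42 36
f 41 33 43
f 41 43 42
f 42 43 44
f 42 44 36
f 43 33 45
f 43 45 44
f 44 45 46
f 44 46 36
f 45 33 47
f 45 47 46
f 46 47 48
f 46 48 36
f 47 33 49
f 47 49 48
f 48 49 50
f 48 50 36
f 49 33 51
f 49 51 50
f 50 51 52
f 50 52 36
f 51 33 53
f 51 53 52
f 52 53 54
f 52 54 36
f 53 33 55
f 53 55 54
f 54 55 56
f 54 56 36
f 55 33 57
f 55 57 56
f 56 57 58
f 56 58 36
f 57 33 59
f 57 59 58
f 58 59 60
f 58 60 36
f 59 33 61
f 59 61 60
f 60 61 62
f 60 62 36
f 61 33 63
f 61 63 62
f 62 63 64
f 62 64 36
f 63 33 65
f 63 65 64
f 64 65 66
f 64 66 36
f 65 33 34
f 65 34 66
f 66 34 35
f 66 35 36
f 68 70 67
f 71 68 67
f 67 70 69
f 69 71 67
f 68 74 70
f 72 68 71
f 72 74 68
f 70 74 69
f 73 71 69
f 69 74 73
f 73 72 71
f 74 72 73



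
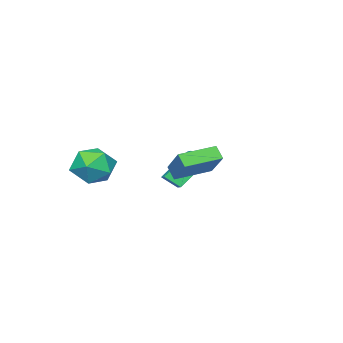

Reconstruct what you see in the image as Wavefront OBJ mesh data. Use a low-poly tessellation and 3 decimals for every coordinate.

v -1.7 -1.486 0.509
v -3.147 -0.992 1.978
v -2.124 -0.783 -0.146
v -3.572 -0.289 1.323
v -1.048 -0.731 0.897
v -2.496 -0.237 2.366
v -1.473 -0.028 0.242
v -2.92 0.466 1.711
v 3.035 -0.576 2.314
v 3.677 -1.394 1.618
v 2.223 -2.106 3.362
v 2.865 -2.924 2.666
v 3.468 -2.179 3.472
v 3.969 -1.234 2.824
v 1.931 -2.266 2.156
v 2.432 -1.321 1.508
v 2.995 -2.438 1.52
v 3.944 -2.385 2.333
v 1.956 -1.115 2.647
v 2.905 -1.062 3.46
v 2.656 3.013 2.65
v 2.497 2.485 3.257
v 0.904 3.811 2.886
v 0.745 3.283 3.493
v 3.395 4.257 3.927
v 3.236 3.729 4.534
v 1.643 5.055 4.163
v 1.484 4.527 4.77
f 2 4 1
f 5 2 1
f 1 4 3
f 3 5 1
f 2 8 4
f 6 2 5
f 6 8 2
f 4 8 3
f 7 5 3
f 3 8 7
f 7 6 5
f 8 6 7
f 9 20 14
f 9 14 10
f 9 10 16
f 9 16 19
f 9 19 20
f 10 14 18
f 14 20 13
f 20 19 11
f 19 16 15
f 16 10 17
f 12 18 13
f 12 13 11
f 12 11 15
f 12 15 17
f 12 17 18
f 13 18 14
f 11 13 20
f 15 11 19
f 17 15 16
f 18 17 10
f 22 24 21
f 25 22 21
f 21 24 23
f 23 25 21
f 22 28 24
f 26 22 25
f 26 28 22
f 24 28 23
f 27 25 23
f 23 28 27
f 27 26 25
f 28 26 27



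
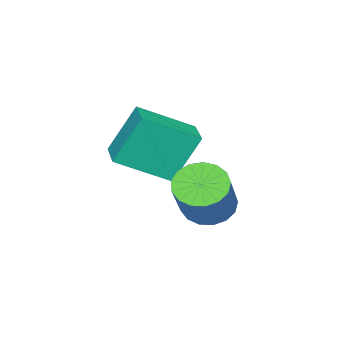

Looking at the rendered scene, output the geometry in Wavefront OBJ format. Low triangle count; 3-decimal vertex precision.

v 0.597 1.563 0.01
v 0.995 1.985 -0.512
v 2.16 2.519 0.808
v 1.763 2.097 1.33
v 0.738 2.223 -0.381
v 1.904 2.757 0.938
v 0.449 2.309 -0.161
v 1.615 2.843 1.158
v 0.194 2.225 0.098
v 1.36 2.759 1.418
v 0.032 1.989 0.337
v 1.197 2.523 1.657
v -0.002 1.656 0.501
v 1.164 2.19 1.821
v 0.102 1.301 0.553
v 1.268 1.835 1.873
v 0.32 1.006 0.481
v 1.485 1.54 1.8
v 0.601 0.839 0.3
v 1.766 1.373 1.62
v 0.881 0.838 0.053
v 2.046 1.372 1.373
v 1.096 1.002 -0.203
v 2.261 1.537 1.116
v 1.197 1.296 -0.411
v 2.362 1.83 0.908
v 1.16 1.65 -0.523
v 2.326 2.184 0.797
v 0.804 -1.616 1.309
v 0.211 -1.078 2.842
v -0.277 -0.417 0.469
v -0.87 0.122 2.002
v 1.67 -0.802 1.358
v 1.077 -0.263 2.891
v 0.589 0.398 0.518
v -0.004 0.936 2.051
f 2 1 5
f 2 5 3
f 3 5 6
f 3 6 4
f 5 1 7
f 5 7 6
f 6 7 8
f 6 8 4
f 7 1 9
f 7 9 8
f 8 9 10
f 8 10 4
f 9 1 11
f 9 11 10
f 10 11 12
f 10 12 4
f 11 1 13
f 11 13 12
f 12 13 14
f 12 14 4
f 13 1 15
f 13 15 14
f 14 15 16
f 14 16 4
f 15 1 17
f 15 17 16
f 16 17 18
f 16 18 4
f 17 1 19
f 17 19 18
f 18 19 20
f 18 20 4
f 19 1 21
f 19 21 20
f 20 21 22
f 20 22 4
f 21 1 23
f 21 23 22
f 22 23 24
f 22 24 4
f 23 1 25
f 23 25 24
f 24 25 26
f 24 26 4
f 25 1 27
f 25 27 26
f 26 27 28
f 26 28 4
f 27 1 2
f 27 2 28
f 28 2 3
f 28 3 4
f 30 32 29
f 33 30 29
f 29 32 31
f 31 33 29
f 30 36 32
f 34 30 33
f 34 36 30
f 32 36 31
f 35 33 31
f 31 36 35
f 35 34 33
f 36 34 35



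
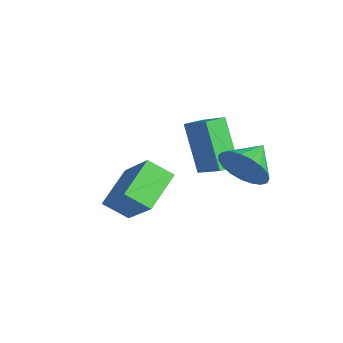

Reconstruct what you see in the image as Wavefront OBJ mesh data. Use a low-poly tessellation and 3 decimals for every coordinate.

v -1.86 2.768 -4.76
v -2.954 2.611 -2.963
v -2.148 3.55 -4.867
v -3.243 3.392 -3.07
v -0.857 3.228 -4.11
v -1.952 3.07 -2.313
v -1.146 4.009 -4.217
v -2.24 3.852 -2.42
v 0.641 -0.371 -4.696
v 0.265 -1.153 -4.087
v -0.347 0.687 -3.948
v -0.723 -0.094 -3.338
v 2.043 -0.006 -3.362
v 1.667 -0.787 -2.752
v 1.055 1.053 -2.613
v 0.679 0.271 -2.004
v 0.889 3.441 -2.88
v 1.454 3.499 -2.094
v 0.151 4.379 -2.42
v 1.631 3.761 -2.344
v 1.68 3.968 -2.687
v 1.592 4.083 -3.064
v 1.383 4.088 -3.408
v 1.088 3.98 -3.662
v 0.758 3.779 -3.78
v 0.452 3.52 -3.743
v 0.221 3.247 -3.556
v 0.105 3.007 -3.253
v 0.125 2.843 -2.885
v 0.277 2.781 -2.517
v 0.535 2.834 -2.211
v 0.854 2.992 -2.021
v 1.179 3.227 -1.98
f 2 4 1
f 5 2 1
f 1 4 3
f 3 5 1
f 2 8 4
f 6 2 5
f 6 8 2
f 4 8 3
f 7 5 3
f 3 8 7
f 7 6 5
f 8 6 7
f 10 12 9
f 13 10 9
f 9 12 11
f 11 13 9
f 10 16 12
f 14 10 13
f 14 16 10
f 12 16 11
f 15 13 11
f 11 16 15
f 15 14 13
f 16 14 15
f 18 17 20
f 18 20 19
f 20 17 21
f 20 21 19
f 21 17 22
f 21 22 19
f 22 17 23
f 22 23 19
f 23 17 24
f 23 24 19
f 24 17 25
f 24 25 19
f 25 17 26
f 25 26 19
f 26 17 27
f 26 27 19
f 27 17 28
f 27 28 19
f 28 17 29
f 28 29 19
f 29 17 30
f 29 30 19
f 30 17 31
f 30 31 19
f 31 17 32
f 31 32 19
f 32 17 33
f 32 33 19
f 33 17 18
f 33 18 19



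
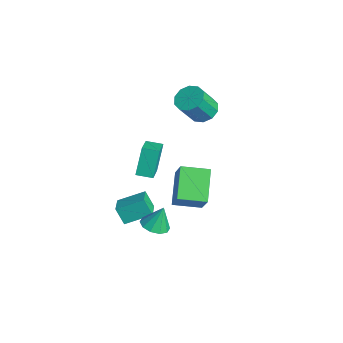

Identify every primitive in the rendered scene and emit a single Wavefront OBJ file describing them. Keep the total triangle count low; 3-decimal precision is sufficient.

v 0.624 -1.415 -3.115
v 1.355 -0.963 -3.305
v 0.676 -0.905 -1.705
v 0.927 -0.642 -3.406
v 0.384 -0.616 -3.395
v -0.067 -0.895 -3.277
v -0.255 -1.373 -3.098
v -0.107 -1.867 -2.925
v 0.321 -2.188 -2.824
v 0.864 -2.214 -2.835
v 1.315 -1.934 -2.953
v 1.503 -1.457 -3.132
v 0.843 -0.497 -1.43
v -0.739 0.309 -0.165
v 1.403 1.06 -1.722
v -0.179 1.866 -0.457
v 1.999 -0.626 0.097
v 0.417 0.18 1.362
v 2.559 0.931 -0.195
v 0.977 1.737 1.07
v -2.353 -2.054 -4.597
v -2.855 -2.385 -3.559
v -1.918 -0.521 -3.898
v -2.421 -0.852 -2.86
v -1.139 -2.588 -4.18
v -1.642 -2.919 -3.142
v -0.705 -1.055 -3.481
v -1.207 -1.386 -2.443
v 0.669 -2.28 2.239
v 0.076 -1.689 3.821
v 1.152 -1.46 2.114
v 0.559 -0.869 3.696
v 2.241 -3.071 3.124
v 1.648 -2.48 4.706
v 2.724 -2.251 2.999
v 2.131 -1.66 4.581
v -3.837 3.22 2.07
v -3.032 2.886 1.69
v -2.719 1.867 3.251
v -3.523 2.2 3.63
v -2.904 3.377 1.986
v -2.59 2.358 3.546
v -3.131 3.808 2.313
v -2.818 2.788 3.873
v -3.629 4.014 2.547
v -3.315 2.995 4.108
v -4.205 3.917 2.6
v -3.892 2.897 4.16
v -4.641 3.553 2.449
v -4.328 2.534 4.01
v -4.77 3.062 2.154
v -4.456 2.043 3.714
v -4.542 2.632 1.827
v -4.229 1.612 3.387
v -4.045 2.425 1.592
v -3.731 1.406 3.153
v -3.468 2.523 1.54
v -3.155 1.503 3.1
f 2 1 4
f 2 4 3
f 4 1 5
f 4 5 3
f 5 1 6
f 5 6 3
f 6 1 7
f 6 7 3
f 7 1 8
f 7 8 3
f 8 1 9
f 8 9 3
f 9 1 10
f 9 10 3
f 10 1 11
f 10 11 3
f 11 1 12
f 11 12 3
f 12 1 2
f 12 2 3
f 14 16 13
f 17 14 13
f 13 16 15
f 15 17 13
f 14 20 16
f 18 14 17
f 18 20 14
f 16 20 15
f 19 17 15
f 15 20 19
f 19 18 17
f 20 18 19
f 22 24 21
f 25 22 21
f 21 24 23
f 23 25 21
f 22 28 24
f 26 22 25
f 26 28 22
f 24 28 23
f 27 25 23
f 23 28 27
f 27 26 25
f 28 26 27
f 30 32 29
f 33 30 29
f 29 32 31
f 31 33 29
f 30 36 32
f 34 30 33
f 34 36 30
f 32 36 31
f 35 33 31
f 31 36 35
f 35 34 33
f 36 34 35
f 38 37 41
f 38 41 39
f 39 41 42
f 39 42 40
f 41 37 43
f 41 43 42
f 42 43 44
f 42 44 40
f 43 37 45
f 43 45 44
f 44 45 46
f 44 46 40
f 45 37 47
f 45 47 46
f 46 47 48
f 46 48 40
f 47 37 49
f 47 49 48
f 48 49 50
f 48 50 40
f 49 37 51
f 49 51 50
f 50 51 52
f 50 52 40
f 51 37 53
f 51 53 52
f 52 53 54
f 52 54 40
f 53 37 55
f 53 55 54
f 54 55 56
f 54 56 40
f 55 37 57
f 55 57 56
f 56 57 58
f 56 58 40
f 57 37 38
f 57 38 58
f 58 38 39
f 58 39 40



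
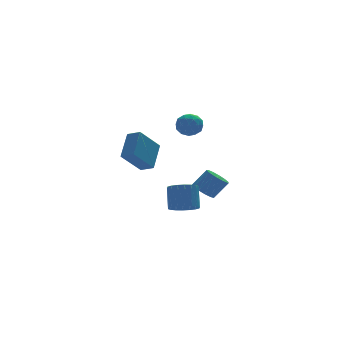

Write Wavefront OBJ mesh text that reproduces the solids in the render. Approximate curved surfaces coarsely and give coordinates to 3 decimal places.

v 0.494 0.44 -3.779
v 1.044 -0.249 -3.484
v 1.296 0.551 -2.086
v 0.746 1.24 -2.381
v 1.309 0.004 -3.676
v 1.561 0.804 -2.278
v 1.413 0.344 -3.889
v 1.664 1.143 -2.491
v 1.334 0.702 -4.08
v 1.586 1.502 -2.682
v 1.089 1.009 -4.212
v 1.341 1.809 -2.814
v 0.726 1.203 -4.257
v 0.978 2.003 -2.859
v 0.318 1.246 -4.208
v 0.569 2.046 -2.81
v -0.056 1.129 -4.074
v 0.196 1.929 -2.676
v -0.321 0.876 -3.882
v -0.069 1.676 -2.484
v -0.424 0.537 -3.669
v -0.173 1.336 -2.271
v -0.346 0.178 -3.478
v -0.094 0.978 -2.08
v -0.101 -0.129 -3.346
v 0.151 0.671 -1.948
v 0.262 -0.323 -3.301
v 0.514 0.477 -1.903
v 0.671 -0.366 -3.35
v 0.922 0.434 -1.952
v 3.222 4.057 -4.058
v 3.695 3.519 -4.496
v 4.591 3.365 -3.341
v 4.118 3.903 -2.902
v 3.874 3.95 -4.577
v 4.769 3.795 -3.422
v 3.845 4.414 -4.493
v 4.741 4.26 -3.338
v 3.619 4.766 -4.271
v 4.515 4.612 -3.115
v 3.267 4.892 -3.981
v 4.163 4.738 -2.826
v 2.901 4.754 -3.716
v 3.796 4.599 -2.56
v 2.636 4.394 -3.559
v 3.532 4.24 -2.403
v 2.558 3.927 -3.56
v 3.454 3.773 -2.405
v 2.691 3.501 -3.72
v 3.586 3.347 -2.564
v 2.992 3.252 -3.987
v 3.888 3.098 -2.831
v 3.366 3.259 -4.276
v 4.262 3.105 -3.121
v -4.352 -4.239 2.647
v -3.52 -3.066 3.843
v -4.853 -3.58 2.349
v -4.022 -2.407 3.545
v -3.038 -3.833 1.335
v -2.207 -2.66 2.531
v -3.54 -3.174 1.037
v -2.708 -2.001 2.233
v 1.184 1.927 1.874
v 1.845 1.361 1.945
v 0.575 1.359 3.015
v 1.236 0.793 3.086
v 1.369 1.641 3.245
v 1.745 1.992 2.54
v 0.675 0.728 2.42
v 1.051 1.079 1.715
v 1.53 0.62 2.282
v 1.959 1.184 2.792
v 0.461 1.536 2.168
v 0.89 2.1 2.678
v 1.568 1.694 1.809
v 0.852 1.026 3.151
v 0.93 1.524 3.244
v 1.319 1.192 3.285
v 1.509 2.065 2.159
v 1.897 1.732 2.201
v 1.618 1.897 2.965
v 0.523 0.988 2.759
v 0.911 0.655 2.801
v 1.101 1.528 1.675
v 1.49 1.196 1.716
v 0.802 0.823 1.995
v 1.771 0.926 2.049
v 1.414 0.592 2.72
v 1.084 0.554 2.329
v 1.305 0.76 1.914
v 2.023 1.258 2.349
v 1.666 0.924 3.019
v 1.743 1.422 3.113
v 1.964 1.628 2.698
v 1.838 0.822 2.547
v 0.754 1.796 1.941
v 0.397 1.462 2.611
v 0.456 1.092 2.262
v 0.677 1.298 1.847
v 1.006 2.128 2.24
v 0.649 1.794 2.911
v 1.115 1.96 3.046
v 1.336 2.166 2.631
v 0.582 1.898 2.413
f 2 1 5
f 2 5 3
f 3 5 6
f 3 6 4
f 5 1 7
f 5 7 6
f 6 7 8
f 6 8 4
f 7 1 9
f 7 9 8
f 8 9 10
f 8 10 4
f 9 1 11
f 9 11 10
f 10 11 12
f 10 12 4
f 11 1 13
f 11 13 12
f 12 13 14
f 12 14 4
f 13 1 15
f 13 15 14
f 14 15 16
f 14 16 4
f 15 1 17
f 15 17 16
f 16 17 18
f 16 18 4
f 17 1 19
f 17 19 18
f 18 19 20
f 18 20 4
f 19 1 21
f 19 21 20
f 20 21 22
f 20 22 4
f 21 1 23
f 21 23 22
f 22 23 24
f 22 24 4
f 23 1 25
f 23 25 24
f 24 25 26
f 24 26 4
f 25 1 27
f 25 27 26
f 26 27 28
f 26 28 4
f 27 1 29
f 27 29 28
f 28 29 30
f 28 30 4
f 29 1 2
f 29 2 30
f 30 2 3
f 30 3 4
f 32 31 35
f 32 35 33
f 33 35 36
f 33 36 34
f 35 31 37
f 35 37 36
f 36 37 38
f 36 38 34
f 37 31 39
f 37 39 38
f 38 39 40
f 38 40 34
f 39 31 41
f 39 41 40
f 40 41 42
f 40 42 34
f 41 31 43
f 41 43 42
f 42 43 44
f 42 44 34
f 43 31 45
f 43 45 44
f 44 45 46
f 44 46 34
f 45 31 47
f 45 47 46
f 46 47 48
f 46 48 34
f 47 31 49
f 47 49 48
f 48 49 50
f 48 50 34
f 49 31 51
f 49 51 50
f 50 51 52
f 50 52 34
f 51 31 53
f 51 53 52
f 52 53 54
f 52 54 34
f 53 31 32
f 53 32 54
f 54 32 33
f 54 33 34
f 56 58 55
f 59 56 55
f 55 58 57
f 57 59 55
f 56 62 58
f 60 56 59
f 60 62 56
f 58 62 57
f 61 59 57
f 57 62 61
f 61 60 59
f 62 60 61
f 63 100 79
f 100 74 103
f 79 103 68
f 100 103 79
f 63 79 75
f 79 68 80
f 75 80 64
f 79 80 75
f 63 75 84
f 75 64 85
f 84 85 70
f 75 85 84
f 63 84 96
f 84 70 99
f 96 99 73
f 84 99 96
f 63 96 100
f 96 73 104
f 100 104 74
f 96 104 100
f 64 80 91
f 80 68 94
f 91 94 72
f 80 94 91
f 68 103 81
f 103 74 102
f 81 102 67
f 103 102 81
f 74 104 101
f 104 73 97
f 101 97 65
f 104 97 101
f 73 99 98
f 99 70 86
f 98 86 69
f 99 86 98
f 70 85 90
f 85 64 87
f 90 87 71
f 85 87 90
f 66 92 78
f 92 72 93
f 78 93 67
f 92 93 78
f 66 78 76
f 78 67 77
f 76 77 65
f 78 77 76
f 66 76 83
f 76 65 82
f 83 82 69
f 76 82 83
f 66 83 88
f 83 69 89
f 88 89 71
f 83 89 88
f 66 88 92
f 88 71 95
f 92 95 72
f 88 95 92
f 67 93 81
f 93 72 94
f 81 94 68
f 93 94 81
f 65 77 101
f 77 67 102
f 101 102 74
f 77 102 101
f 69 82 98
f 82 65 97
f 98 97 73
f 82 97 98
f 71 89 90
f 89 69 86
f 90 86 70
f 89 86 90
f 72 95 91
f 95 71 87
f 91 87 64
f 95 87 91



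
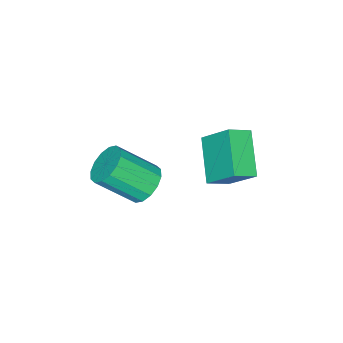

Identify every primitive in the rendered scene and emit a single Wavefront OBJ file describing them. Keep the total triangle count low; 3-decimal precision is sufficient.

v -3.117 -0.984 0.319
v -3.169 0.006 1.363
v -2.1 0.001 -0.566
v -2.152 0.992 0.478
v -2.428 -1.352 0.702
v -2.48 -0.361 1.746
v -1.411 -0.366 -0.183
v -1.463 0.624 0.861
v -1.235 -2.628 -1.654
v -0.769 -2.06 -1.46
v 0.002 -3.065 -0.372
v -0.465 -3.632 -0.566
v -1.075 -2.028 -1.215
v -0.304 -3.033 -0.126
v -1.424 -2.158 -1.087
v -0.653 -3.163 0.001
v -1.722 -2.413 -1.112
v -0.951 -3.418 -0.023
v -1.89 -2.726 -1.281
v -1.119 -3.731 -0.193
v -1.883 -3.012 -1.551
v -1.112 -4.017 -0.462
v -1.702 -3.195 -1.848
v -0.931 -4.2 -0.76
v -1.396 -3.227 -2.094
v -0.625 -4.232 -1.005
v -1.047 -3.097 -2.221
v -0.276 -4.102 -1.133
v -0.749 -2.842 -2.197
v 0.022 -3.847 -1.108
v -0.581 -2.529 -2.027
v 0.19 -3.534 -0.939
v -0.588 -2.243 -1.758
v 0.183 -3.248 -0.669
f 2 4 1
f 5 2 1
f 1 4 3
f 3 5 1
f 2 8 4
f 6 2 5
f 6 8 2
f 4 8 3
f 7 5 3
f 3 8 7
f 7 6 5
f 8 6 7
f 10 9 13
f 10 13 11
f 11 13 14
f 11 14 12
f 13 9 15
f 13 15 14
f 14 15 16
f 14 16 12
f 15 9 17
f 15 17 16
f 16 17 18
f 16 18 12
f 17 9 19
f 17 19 18
f 18 19 20
f 18 20 12
f 19 9 21
f 19 21 20
f 20 21 22
f 20 22 12
f 21 9 23
f 21 23 22
f 22 23 24
f 22 24 12
f 23 9 25
f 23 25 24
f 24 25 26
f 24 26 12
f 25 9 27
f 25 27 26
f 26 27 28
f 26 28 12
f 27 9 29
f 27 29 28
f 28 29 30
f 28 30 12
f 29 9 31
f 29 31 30
f 30 31 32
f 30 32 12
f 31 9 33
f 31 33 32
f 32 33 34
f 32 34 12
f 33 9 10
f 33 10 34
f 34 10 11
f 34 11 12



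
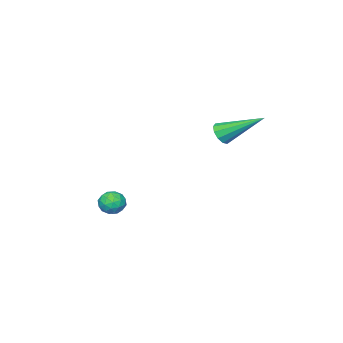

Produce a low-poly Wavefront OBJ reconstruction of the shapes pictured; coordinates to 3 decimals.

v 1.69 2.381 2.771
v 2.214 2.428 3.039
v 0.97 4.059 3.889
v 2.223 2.633 2.738
v 2.029 2.742 2.449
v 1.705 2.713 2.283
v 1.376 2.557 2.304
v 1.167 2.335 2.504
v 1.158 2.13 2.805
v 1.352 2.021 3.094
v 1.676 2.05 3.26
v 2.005 2.206 3.239
v 3.131 -1.726 -2.091
v 3.753 -1.939 -2.17
v 2.787 -2.741 -2.07
v 3.409 -2.954 -2.149
v 3.228 -2.664 -1.581
v 3.441 -2.037 -1.595
v 3.099 -2.643 -2.645
v 3.312 -2.016 -2.659
v 3.734 -2.506 -2.513
v 3.813 -2.519 -1.855
v 2.727 -2.161 -2.385
v 2.806 -2.174 -1.727
v 3.473 -1.744 -2.133
v 3.067 -2.936 -2.107
v 2.961 -2.766 -1.774
v 3.327 -2.891 -1.821
v 3.289 -1.801 -1.794
v 3.655 -1.926 -1.841
v 3.345 -2.353 -1.495
v 2.885 -2.754 -2.399
v 3.251 -2.879 -2.446
v 3.213 -1.789 -2.419
v 3.579 -1.914 -2.466
v 3.195 -2.327 -2.745
v 3.827 -2.202 -2.381
v 3.624 -2.798 -2.368
v 3.442 -2.616 -2.66
v 3.567 -2.247 -2.667
v 3.873 -2.21 -1.994
v 3.671 -2.806 -1.982
v 3.564 -2.636 -1.648
v 3.69 -2.267 -1.656
v 3.862 -2.543 -2.195
v 2.869 -1.874 -2.258
v 2.667 -2.47 -2.246
v 2.85 -2.413 -2.584
v 2.976 -2.044 -2.592
v 2.916 -1.882 -1.872
v 2.713 -2.478 -1.859
v 2.973 -2.433 -1.573
v 3.098 -2.064 -1.58
v 2.678 -2.137 -2.045
f 2 1 4
f 2 4 3
f 4 1 5
f 4 5 3
f 5 1 6
f 5 6 3
f 6 1 7
f 6 7 3
f 7 1 8
f 7 8 3
f 8 1 9
f 8 9 3
f 9 1 10
f 9 10 3
f 10 1 11
f 10 11 3
f 11 1 12
f 11 12 3
f 12 1 2
f 12 2 3
f 13 50 29
f 50 24 53
f 29 53 18
f 50 53 29
f 13 29 25
f 29 18 30
f 25 30 14
f 29 30 25
f 13 25 34
f 25 14 35
f 34 35 20
f 25 35 34
f 13 34 46
f 34 20 49
f 46 49 23
f 34 49 46
f 13 46 50
f 46 23 54
f 50 54 24
f 46 54 50
f 14 30 41
f 30 18 44
f 41 44 22
f 30 44 41
f 18 53 31
f 53 24 52
f 31 52 17
f 53 52 31
f 24 54 51
f 54 23 47
f 51 47 15
f 54 47 51
f 23 49 48
f 49 20 36
f 48 36 19
f 49 36 48
f 20 35 40
f 35 14 37
f 40 37 21
f 35 37 40
f 16 42 28
f 42 22 43
f 28 43 17
f 42 43 28
f 16 28 26
f 28 17 27
f 26 27 15
f 28 27 26
f 16 26 33
f 26 15 32
f 33 32 19
f 26 32 33
f 16 33 38
f 33 19 39
f 38 39 21
f 33 39 38
f 16 38 42
f 38 21 45
f 42 45 22
f 38 45 42
f 17 43 31
f 43 22 44
f 31 44 18
f 43 44 31
f 15 27 51
f 27 17 52
f 51 52 24
f 27 52 51
f 19 32 48
f 32 15 47
f 48 47 23
f 32 47 48
f 21 39 40
f 39 19 36
f 40 36 20
f 39 36 40
f 22 45 41
f 45 21 37
f 41 37 14
f 45 37 41



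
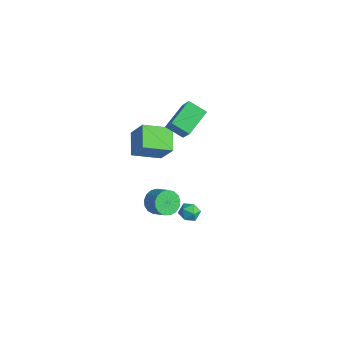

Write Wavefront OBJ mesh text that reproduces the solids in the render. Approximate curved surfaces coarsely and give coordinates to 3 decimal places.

v -1.476 -1.098 -3.583
v -0.985 -1.275 -4.241
v 0.007 -1.22 -3.515
v -0.484 -1.042 -2.857
v -1.006 -0.874 -4.242
v -0.014 -0.818 -3.517
v -1.135 -0.524 -4.092
v -0.143 -0.468 -3.367
v -1.342 -0.305 -3.826
v -0.35 -0.25 -3.101
v -1.58 -0.268 -3.504
v -0.588 -0.213 -2.779
v -1.794 -0.421 -3.2
v -0.802 -0.366 -2.474
v -1.935 -0.729 -2.983
v -0.943 -0.674 -2.258
v -1.971 -1.121 -2.904
v -0.979 -1.066 -2.179
v -1.893 -1.509 -2.981
v -0.901 -1.453 -2.255
v -1.72 -1.801 -3.195
v -0.728 -1.746 -2.47
v -1.491 -1.933 -3.498
v -0.499 -1.878 -2.773
v -1.259 -1.873 -3.82
v -0.267 -1.818 -3.095
v -1.076 -1.636 -4.088
v -0.084 -1.581 -3.363
v -1.63 -0.345 3.017
v -0.59 -0.685 4.434
v -2.091 1.209 3.729
v -1.05 0.869 5.145
v -0.69 0.191 2.455
v 0.351 -0.149 3.871
v -1.15 1.745 3.166
v -0.11 1.405 4.583
v 3.251 -1.922 -0.072
v 3.74 -2.327 0.114
v 2.64 -2.293 0.726
v 3.129 -2.698 0.912
v 3.194 -2.044 0.991
v 3.571 -1.814 0.497
v 2.809 -2.806 0.343
v 3.186 -2.576 -0.151
v 3.467 -2.874 0.37
v 3.705 -2.403 0.771
v 2.675 -2.217 0.069
v 2.913 -1.746 0.47
v -4.398 -0.742 0.421
v -3.458 -0.584 1.865
v -3.644 0.824 -0.241
v -2.704 0.982 1.203
v -3.236 -1.582 -0.243
v -2.296 -1.424 1.201
v -2.482 -0.016 -0.905
v -1.542 0.142 0.539
f 2 1 5
f 2 5 3
f 3 5 6
f 3 6 4
f 5 1 7
f 5 7 6
f 6 7 8
f 6 8 4
f 7 1 9
f 7 9 8
f 8 9 10
f 8 10 4
f 9 1 11
f 9 11 10
f 10 11 12
f 10 12 4
f 11 1 13
f 11 13 12
f 12 13 14
f 12 14 4
f 13 1 15
f 13 15 14
f 14 15 16
f 14 16 4
f 15 1 17
f 15 17 16
f 16 17 18
f 16 18 4
f 17 1 19
f 17 19 18
f 18 19 20
f 18 20 4
f 19 1 21
f 19 21 20
f 20 21 22
f 20 22 4
f 21 1 23
f 21 23 22
f 22 23 24
f 22 24 4
f 23 1 25
f 23 25 24
f 24 25 26
f 24 26 4
f 25 1 27
f 25 27 26
f 26 27 28
f 26 28 4
f 27 1 2
f 27 2 28
f 28 2 3
f 28 3 4
f 30 32 29
f 33 30 29
f 29 32 31
f 31 33 29
f 30 36 32
f 34 30 33
f 34 36 30
f 32 36 31
f 35 33 31
f 31 36 35
f 35 34 33
f 36 34 35
f 37 48 42
f 37 42 38
f 37 38 44
f 37 44 47
f 37 47 48
f 38 42 46
f 42 48 41
f 48 47 39
f 47 44 43
f 44 38 45
f 40 46 41
f 40 41 39
f 40 39 43
f 40 43 45
f 40 45 46
f 41 46 42
f 39 41 48
f 43 39 47
f 45 43 44
f 46 45 38
f 50 52 49
f 53 50 49
f 49 52 51
f 51 53 49
f 50 56 52
f 54 50 53
f 54 56 50
f 52 56 51
f 55 53 51
f 51 56 55
f 55 54 53
f 56 54 55



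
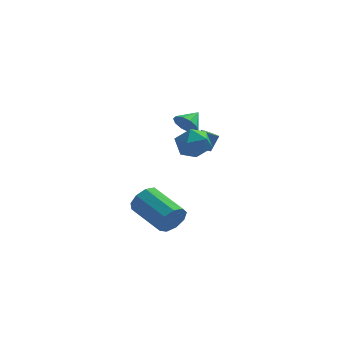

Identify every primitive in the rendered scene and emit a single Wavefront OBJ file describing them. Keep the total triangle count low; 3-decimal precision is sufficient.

v 1.513 -3.587 -3.712
v 1.965 -3.377 -2.999
v 0.379 -2.083 -2.375
v -0.073 -2.293 -3.088
v 2.097 -3.002 -3.441
v 0.511 -1.708 -2.818
v 1.956 -2.901 -4.01
v 0.37 -1.606 -3.387
v 1.608 -3.121 -4.44
v 0.022 -1.826 -3.816
v 1.215 -3.559 -4.529
v -0.371 -2.264 -3.905
v 0.962 -4.01 -4.235
v -0.624 -2.716 -3.612
v 0.966 -4.264 -3.697
v -0.619 -2.969 -3.073
v 1.227 -4.201 -3.166
v -0.359 -2.906 -2.542
v 1.621 -3.851 -2.89
v 0.035 -2.556 -2.266
v 1.113 3.068 -0.468
v 1.601 3.13 -1.06
v 1.627 3.932 0.048
v 1.225 3.408 -1.149
v 0.806 3.556 -0.979
v 0.504 3.517 -0.613
v 0.435 3.308 -0.192
v 0.624 3.006 0.124
v 1 2.729 0.214
v 1.419 2.581 0.044
v 1.721 2.619 -0.322
v 1.79 2.829 -0.744
v 1.951 3.009 -2.05
v 2.348 3.193 -2.291
v 2.707 3.596 -1.39
v 2.309 3.411 -1.15
v 2.125 3.407 -2.298
v 2.484 3.809 -1.397
v 1.835 3.468 -2.21
v 2.194 3.871 -1.309
v 1.59 3.354 -2.061
v 1.948 3.757 -1.16
v 1.482 3.108 -1.909
v 1.84 3.511 -1.008
v 1.553 2.824 -1.81
v 1.912 3.227 -0.909
v 1.776 2.611 -1.803
v 2.135 3.013 -0.902
v 2.066 2.549 -1.891
v 2.425 2.952 -0.99
v 2.312 2.663 -2.04
v 2.67 3.066 -1.139
v 2.42 2.909 -2.192
v 2.778 3.312 -1.291
v 1.523 0.634 0.215
v 2.522 0.481 0.353
v 1.438 -0.741 -0.693
v 2.437 -0.894 -0.555
v 1.792 -0.994 0.229
v 1.845 -0.144 0.79
v 2.115 -0.116 -1.13
v 2.168 0.734 -0.569
v 2.888 0.018 -0.478
v 2.688 -0.525 0.362
v 1.272 0.265 -0.702
v 1.072 -0.278 0.138
f 2 1 5
f 2 5 3
f 3 5 6
f 3 6 4
f 5 1 7
f 5 7 6
f 6 7 8
f 6 8 4
f 7 1 9
f 7 9 8
f 8 9 10
f 8 10 4
f 9 1 11
f 9 11 10
f 10 11 12
f 10 12 4
f 11 1 13
f 11 13 12
f 12 13 14
f 12 14 4
f 13 1 15
f 13 15 14
f 14 15 16
f 14 16 4
f 15 1 17
f 15 17 16
f 16 17 18
f 16 18 4
f 17 1 19
f 17 19 18
f 18 19 20
f 18 20 4
f 19 1 2
f 19 2 20
f 20 2 3
f 20 3 4
f 22 21 24
f 22 24 23
f 24 21 25
f 24 25 23
f 25 21 26
f 25 26 23
f 26 21 27
f 26 27 23
f 27 21 28
f 27 28 23
f 28 21 29
f 28 29 23
f 29 21 30
f 29 30 23
f 30 21 31
f 30 31 23
f 31 21 32
f 31 32 23
f 32 21 22
f 32 22 23
f 34 33 37
f 34 37 35
f 35 37 38
f 35 38 36
f 37 33 39
f 37 39 38
f 38 39 40
f 38 40 36
f 39 33 41
f 39 41 40
f 40 41 42
f 40 42 36
f 41 33 43
f 41 43 42
f 42 43 44
f 42 44 36
f 43 33 45
f 43 45 44
f 44 45 46
f 44 46 36
f 45 33 47
f 45 47 46
f 46 47 48
f 46 48 36
f 47 33 49
f 47 49 48
f 48 49 50
f 48 50 36
f 49 33 51
f 49 51 50
f 50 51 52
f 50 52 36
f 51 33 53
f 51 53 52
f 52 53 54
f 52 54 36
f 53 33 34
f 53 34 54
f 54 34 35
f 54 35 36
f 55 66 60
f 55 60 56
f 55 56 62
f 55 62 65
f 55 65 66
f 56 60 64
f 60 66 59
f 66 65 57
f 65 62 61
f 62 56 63
f 58 64 59
f 58 59 57
f 58 57 61
f 58 61 63
f 58 63 64
f 59 64 60
f 57 59 66
f 61 57 65
f 63 61 62
f 64 63 56



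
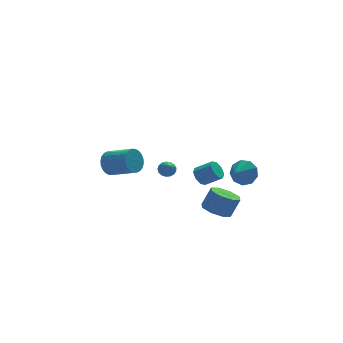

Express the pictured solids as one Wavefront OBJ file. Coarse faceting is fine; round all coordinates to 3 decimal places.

v -4.572 -0.575 -0.042
v -4.056 -0.521 -0.778
v -2.891 -1.792 -0.053
v -3.408 -1.845 0.682
v -3.912 -0.273 -0.574
v -2.747 -1.544 0.15
v -3.869 -0.071 -0.29
v -2.704 -1.342 0.434
v -3.932 0.054 0.031
v -2.768 -1.217 0.756
v -4.094 0.083 0.342
v -2.929 -1.187 1.067
v -4.328 0.013 0.594
v -3.163 -1.258 1.319
v -4.599 -0.147 0.749
v -3.434 -1.418 1.474
v -4.866 -0.373 0.784
v -3.701 -1.643 1.509
v -5.089 -0.628 0.693
v -3.924 -1.899 1.418
v -5.233 -0.876 0.49
v -4.068 -2.147 1.214
v -5.276 -1.078 0.206
v -4.111 -2.349 0.93
v -5.212 -1.203 -0.116
v -4.048 -2.474 0.609
v -5.051 -1.233 -0.427
v -3.886 -2.503 0.298
v -4.817 -1.162 -0.679
v -3.652 -2.433 0.046
v -4.546 -1.002 -0.834
v -3.381 -2.273 -0.109
v -4.279 -0.777 -0.869
v -3.114 -2.047 -0.144
v 0.636 4.466 -4.382
v 0.989 4.118 -4.738
v 0.344 2.934 -3.178
v 1.176 4.234 -4.546
v 1.239 4.402 -4.316
v 1.164 4.585 -4.102
v 0.969 4.741 -3.951
v 0.697 4.834 -3.899
v 0.411 4.842 -3.958
v 0.177 4.764 -4.114
v 0.048 4.618 -4.331
v 0.053 4.437 -4.56
v 0.193 4.262 -4.748
v 0.434 4.135 -4.853
v 0.721 4.083 -4.849
v 1.269 -3.272 -3.753
v 1.849 -2.523 -4.103
v 2.491 -2.419 -2.818
v 1.911 -3.168 -2.467
v 1.189 -2.266 -3.794
v 1.83 -2.162 -2.509
v 0.575 -2.599 -3.461
v 1.217 -2.494 -2.176
v 0.369 -3.326 -3.299
v 1.01 -3.221 -2.014
v 0.689 -4.021 -3.402
v 1.331 -3.917 -2.117
v 1.35 -4.278 -3.711
v 1.991 -4.174 -2.426
v 1.963 -3.946 -4.044
v 2.605 -3.841 -2.759
v 2.17 -3.219 -4.206
v 2.811 -3.114 -2.921
v 4.344 0.282 -3.012
v 5.049 -0.147 -2.448
v 3.496 -0.422 -2.488
v 4.793 0.399 -2.126
v 4.327 0.891 -2.218
v 3.868 1.098 -2.682
v 3.632 0.923 -3.3
v 3.729 0.449 -3.783
v 4.114 -0.104 -3.905
v 4.606 -0.476 -3.609
v 4.975 -0.493 -3.033
v 2.142 2.342 -4.131
v 2.608 2.882 -4.328
v 3.584 2.318 -3.567
v 3.118 1.778 -3.369
v 2.316 3.008 -3.86
v 3.291 2.445 -3.098
v 1.922 2.744 -3.55
v 2.897 2.181 -2.789
v 1.657 2.244 -3.581
v 2.633 1.681 -2.819
v 1.676 1.802 -3.933
v 2.652 1.238 -3.172
v 1.969 1.675 -4.402
v 2.944 1.112 -3.64
v 2.363 1.939 -4.711
v 3.338 1.376 -3.95
v 2.627 2.439 -4.681
v 3.603 1.876 -3.919
f 2 1 5
f 2 5 3
f 3 5 6
f 3 6 4
f 5 1 7
f 5 7 6
f 6 7 8
f 6 8 4
f 7 1 9
f 7 9 8
f 8 9 10
f 8 10 4
f 9 1 11
f 9 11 10
f 10 11 12
f 10 12 4
f 11 1 13
f 11 13 12
f 12 13 14
f 12 14 4
f 13 1 15
f 13 15 14
f 14 15 16
f 14 16 4
f 15 1 17
f 15 17 16
f 16 17 18
f 16 18 4
f 17 1 19
f 17 19 18
f 18 19 20
f 18 20 4
f 19 1 21
f 19 21 20
f 20 21 22
f 20 22 4
f 21 1 23
f 21 23 22
f 22 23 24
f 22 24 4
f 23 1 25
f 23 25 24
f 24 25 26
f 24 26 4
f 25 1 27
f 25 27 26
f 26 27 28
f 26 28 4
f 27 1 29
f 27 29 28
f 28 29 30
f 28 30 4
f 29 1 31
f 29 31 30
f 30 31 32
f 30 32 4
f 31 1 33
f 31 33 32
f 32 33 34
f 32 34 4
f 33 1 2
f 33 2 34
f 34 2 3
f 34 3 4
f 36 35 38
f 36 38 37
f 38 35 39
f 38 39 37
f 39 35 40
f 39 40 37
f 40 35 41
f 40 41 37
f 41 35 42
f 41 42 37
f 42 35 43
f 42 43 37
f 43 35 44
f 43 44 37
f 44 35 45
f 44 45 37
f 45 35 46
f 45 46 37
f 46 35 47
f 46 47 37
f 47 35 48
f 47 48 37
f 48 35 49
f 48 49 37
f 49 35 36
f 49 36 37
f 51 50 54
f 51 54 52
f 52 54 55
f 52 55 53
f 54 50 56
f 54 56 55
f 55 56 57
f 55 57 53
f 56 50 58
f 56 58 57
f 57 58 59
f 57 59 53
f 58 50 60
f 58 60 59
f 59 60 61
f 59 61 53
f 60 50 62
f 60 62 61
f 61 62 63
f 61 63 53
f 62 50 64
f 62 64 63
f 63 64 65
f 63 65 53
f 64 50 66
f 64 66 65
f 65 66 67
f 65 67 53
f 66 50 51
f 66 51 67
f 67 51 52
f 67 52 53
f 69 68 71
f 69 71 70
f 71 68 72
f 71 72 70
f 72 68 73
f 72 73 70
f 73 68 74
f 73 74 70
f 74 68 75
f 74 75 70
f 75 68 76
f 75 76 70
f 76 68 77
f 76 77 70
f 77 68 78
f 77 78 70
f 78 68 69
f 78 69 70
f 80 79 83
f 80 83 81
f 81 83 84
f 81 84 82
f 83 79 85
f 83 85 84
f 84 85 86
f 84 86 82
f 85 79 87
f 85 87 86
f 86 87 88
f 86 88 82
f 87 79 89
f 87 89 88
f 88 89 90
f 88 90 82
f 89 79 91
f 89 91 90
f 90 91 92
f 90 92 82
f 91 79 93
f 91 93 92
f 92 93 94
f 92 94 82
f 93 79 95
f 93 95 94
f 94 95 96
f 94 96 82
f 95 79 80
f 95 80 96
f 96 80 81
f 96 81 82

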